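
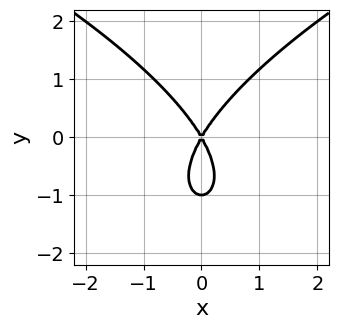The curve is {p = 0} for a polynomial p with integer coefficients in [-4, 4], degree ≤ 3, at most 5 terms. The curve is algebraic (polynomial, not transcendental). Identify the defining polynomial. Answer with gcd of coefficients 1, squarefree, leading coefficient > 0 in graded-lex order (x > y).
The degree is 3 — the shape is more complex than any degree-2 curve.
Symmetries: it's symmetric under x → −x, forcing even powers of x.
From the visible intercepts: one x-axis crossing is at x = 0; the y-axis gridline crossings are at y ∈ {-1, 0}.
Together with the visible shape, these determine p as stated.

y^3 - 3*x^2 + y^2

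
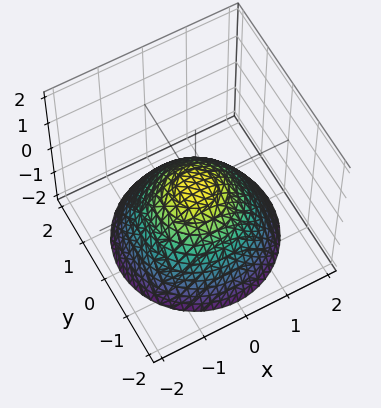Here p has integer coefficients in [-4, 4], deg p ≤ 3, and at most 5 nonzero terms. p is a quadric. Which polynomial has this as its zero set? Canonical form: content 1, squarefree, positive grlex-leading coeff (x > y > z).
First, degree: a paraboloid; a quadric, so deg p = 2.
Then, symmetries: every cross-section ⟂ z is a circle, so x, y appear only via x² + y².
Next, checking where it meets the axes: it meets the x-axis at x = 0 (among the integer gridlines); one z-axis crossing is at z = 0; a circular section at z = -1 has radius between 1 and 2; one y-axis crossing is at y = 0.
Finally, together with the visible shape, these determine p as stated.

2*x^2 + 2*y^2 + 3*z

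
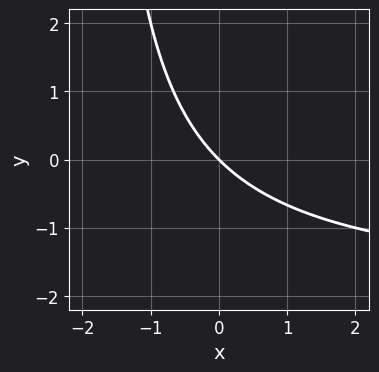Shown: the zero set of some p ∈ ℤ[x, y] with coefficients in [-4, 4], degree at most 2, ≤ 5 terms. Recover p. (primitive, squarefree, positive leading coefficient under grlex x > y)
x*y + 2*x + 2*y

1. The degree is 2 — a generic line meets the curve in up to 2 points.
2. From the axis intercepts and sections: it crosses the y-axis at the gridline y = 0; one x-axis crossing is at x = 0.
3. The integer polynomial consistent with all of this is the stated p.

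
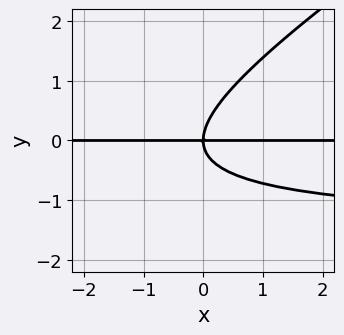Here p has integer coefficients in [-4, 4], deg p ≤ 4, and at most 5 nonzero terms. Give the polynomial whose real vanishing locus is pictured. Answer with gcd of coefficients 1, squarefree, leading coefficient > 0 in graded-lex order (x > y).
First, the degree is 3 — a generic line meets the curve in up to 3 points.
Next, against the integer gridlines: it meets the y-axis at y = 0 (among the integer gridlines); every point of the x-axis in the box is on the curve.
Finally, together with the visible shape, these determine p as stated.

2*x*y^2 - 3*y^3 + 3*x*y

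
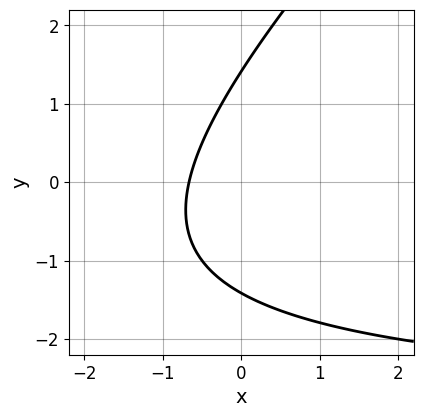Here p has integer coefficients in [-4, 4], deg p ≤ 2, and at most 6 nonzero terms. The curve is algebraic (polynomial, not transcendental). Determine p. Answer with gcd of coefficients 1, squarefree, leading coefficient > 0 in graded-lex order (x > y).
(a) deg p = 2.
(b) Putting this together gives p.

x*y - y^2 + 3*x + 2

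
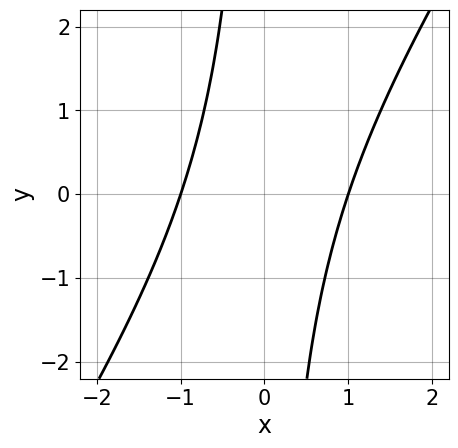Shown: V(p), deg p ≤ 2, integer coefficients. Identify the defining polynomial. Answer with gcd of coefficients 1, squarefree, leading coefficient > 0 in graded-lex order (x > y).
3*x^2 - 2*x*y - 3

The degree is 2 — a generic line meets the curve in up to 2 points.
From the visible intercepts: no y-intercept at any integer in the box; among the integer gridlines, it crosses the x-axis at x ∈ {-1, 1}.
Assembling these constraints gives the stated polynomial.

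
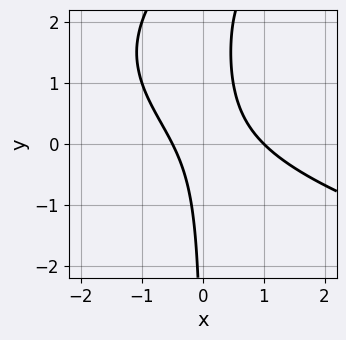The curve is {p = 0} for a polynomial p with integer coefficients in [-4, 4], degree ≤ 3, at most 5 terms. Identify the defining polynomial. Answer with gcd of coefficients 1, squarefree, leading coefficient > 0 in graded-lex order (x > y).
First, deg p = 3. A generic line meets the curve in up to 3 points.
Then, from the axis intercepts and sections: no y-intercept at any integer in the box; it crosses the x-axis at the gridline x = 1.
Finally, assembling these constraints gives the stated polynomial.

x*y^2 - 2*x^2 - 3*x*y + x + 1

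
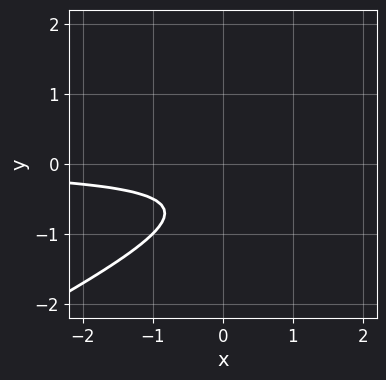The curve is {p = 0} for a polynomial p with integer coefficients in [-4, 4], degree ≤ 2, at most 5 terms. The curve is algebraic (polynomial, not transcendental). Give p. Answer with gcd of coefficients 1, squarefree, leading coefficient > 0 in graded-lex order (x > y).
x*y - 2*y^2 - 2*y - 1

deg p = 2.
Against the integer gridlines: it misses every integer gridline on the x-axis; it misses every integer gridline on the y-axis.
Putting this together gives p.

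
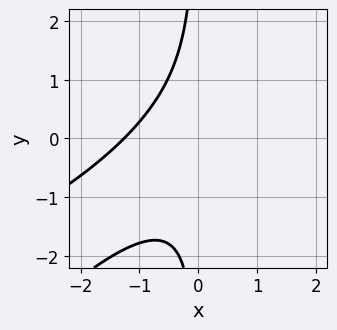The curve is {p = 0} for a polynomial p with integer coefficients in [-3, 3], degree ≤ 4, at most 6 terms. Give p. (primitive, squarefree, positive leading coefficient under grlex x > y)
x^3 - 3*x^2*y + 2*x*y^2 + 2

First, degree: a generic line meets the curve in up to 3 points, so deg p = 3.
Next, checking where it meets the axes: no y-intercept at any integer in the box.
Finally, solving for integer coefficients yields p as stated.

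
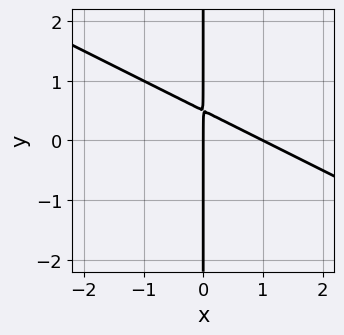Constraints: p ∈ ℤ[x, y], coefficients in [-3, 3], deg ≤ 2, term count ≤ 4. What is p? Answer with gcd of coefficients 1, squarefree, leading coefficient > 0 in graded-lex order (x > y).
(a) The degree is 2 — the shape is more complex than any degree-1 curve.
(b) Observable constraints: the x-axis gridline crossings are at x ∈ {0, 1}; every point of the y-axis in the box is on the curve.
(c) Fitting integer coefficients to these (and the overall shape) gives p.

x^2 + 2*x*y - x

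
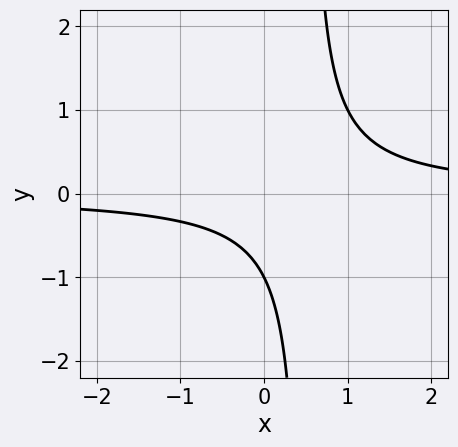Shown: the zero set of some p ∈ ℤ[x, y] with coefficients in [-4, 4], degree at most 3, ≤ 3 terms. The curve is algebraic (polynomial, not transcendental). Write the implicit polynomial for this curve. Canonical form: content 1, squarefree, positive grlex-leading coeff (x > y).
2*x*y - y - 1

1. deg p = 2. A generic line meets the curve in up to 2 points.
2. Against the integer gridlines: it misses every integer gridline on the x-axis; one y-axis crossing is at y = -1.
3. Assembling these constraints gives the stated polynomial.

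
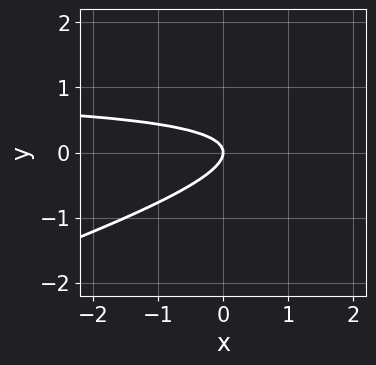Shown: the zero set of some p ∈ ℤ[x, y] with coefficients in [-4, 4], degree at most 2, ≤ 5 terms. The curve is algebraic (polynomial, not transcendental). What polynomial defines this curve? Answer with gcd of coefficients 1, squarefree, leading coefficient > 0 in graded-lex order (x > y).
1. deg p = 2.
2. Against the integer gridlines: one x-axis crossing is at x = 0; one y-axis crossing is at y = 0.
3. Assembling these constraints gives the stated polynomial.

x*y - 3*y^2 - x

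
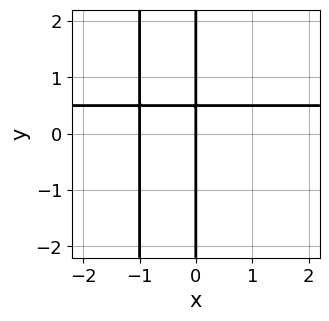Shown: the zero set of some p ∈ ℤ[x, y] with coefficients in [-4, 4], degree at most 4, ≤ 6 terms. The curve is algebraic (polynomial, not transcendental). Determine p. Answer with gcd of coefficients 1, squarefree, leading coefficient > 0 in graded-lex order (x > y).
The degree is 3 — no degree-2 curve has this shape.
Against the integer gridlines: among the integer gridlines, it crosses the x-axis at x ∈ {-1, 0}; the visible y-axis segment lies entirely on the curve.
Assembling these constraints gives the stated polynomial.

2*x^2*y - x^2 + 2*x*y - x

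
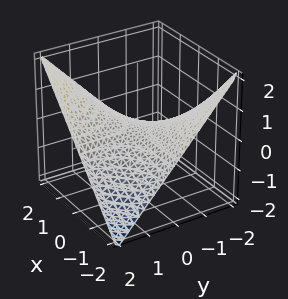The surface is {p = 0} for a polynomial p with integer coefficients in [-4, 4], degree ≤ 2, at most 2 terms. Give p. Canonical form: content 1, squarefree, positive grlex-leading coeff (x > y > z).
x*y - 2*z

First, the degree is 2 — a hyperbolic paraboloid; a quadric.
Next, observable constraints: the visible y-axis segment lies entirely on the surface; one z-axis crossing is at z = 0; the visible x-axis segment lies entirely on the surface.
Finally, solving for integer coefficients yields p as stated.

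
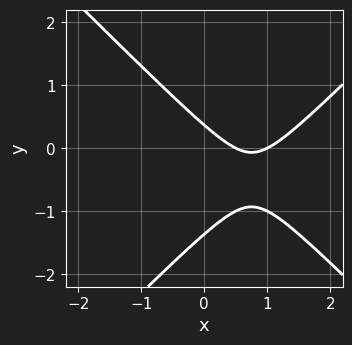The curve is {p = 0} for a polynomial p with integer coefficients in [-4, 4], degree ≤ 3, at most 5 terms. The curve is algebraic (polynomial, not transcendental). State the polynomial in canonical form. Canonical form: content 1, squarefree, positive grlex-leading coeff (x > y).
1. Degree: a generic line meets the curve in up to 2 points, so deg p = 2.
2. From the axis intercepts and sections: it meets the x-axis at x = 1 (among the integer gridlines).
3. Putting this together gives p.

2*x^2 - 2*y^2 - 3*x - 2*y + 1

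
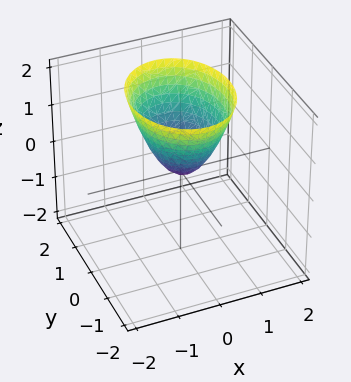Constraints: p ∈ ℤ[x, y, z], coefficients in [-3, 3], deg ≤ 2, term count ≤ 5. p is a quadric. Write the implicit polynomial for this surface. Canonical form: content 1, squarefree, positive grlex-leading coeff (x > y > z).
3*x^2 + 2*y^2 - 2*z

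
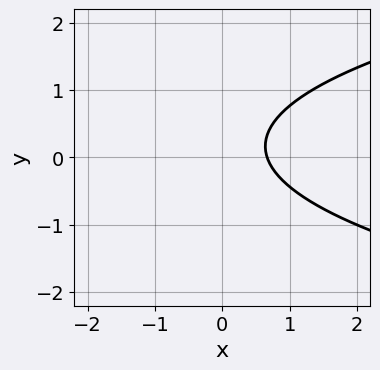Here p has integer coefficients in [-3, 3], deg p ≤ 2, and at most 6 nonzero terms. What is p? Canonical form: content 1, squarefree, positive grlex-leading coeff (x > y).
(a) Degree: the shape is more complex than any degree-1 curve, so deg p = 2.
(b) Checking where it meets the axes: it misses every integer gridline on the y-axis.
(c) These observations pin down the coefficients.

3*y^2 - 3*x - y + 2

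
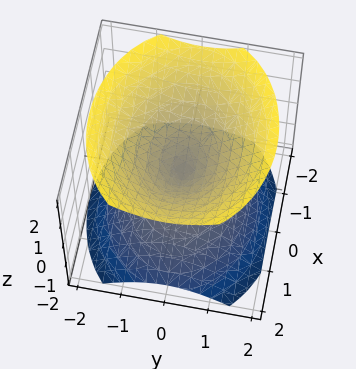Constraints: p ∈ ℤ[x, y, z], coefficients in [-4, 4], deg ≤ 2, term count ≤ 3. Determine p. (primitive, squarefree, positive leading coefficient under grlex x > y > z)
2*x^2 + 3*y^2 - 3*z^2

There are 2 components. Treating them together as one polynomial.
The degree is 2 — two nappes meeting at a single point; a quadric.
Symmetries: the y ↦ −y reflection is a symmetry, so y appears only in even powers; it's symmetric under z → −z, forcing even powers of z; mirror symmetry x ↦ −x ⇒ only even powers of x.
Observable constraints: it crosses the z-axis at the gridline z = 0; one x-axis crossing is at x = 0; one y-axis crossing is at y = 0.
These observations pin down the coefficients.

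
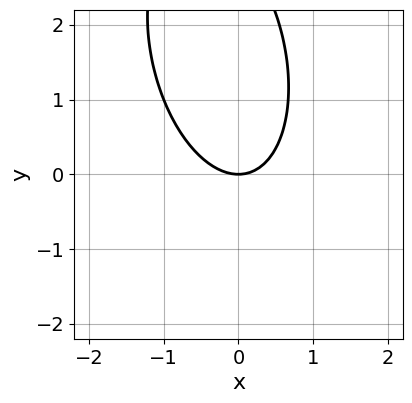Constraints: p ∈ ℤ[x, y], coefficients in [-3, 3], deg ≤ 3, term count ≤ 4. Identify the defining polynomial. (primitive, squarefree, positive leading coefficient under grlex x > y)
(a) Degree: the shape is more complex than any degree-1 curve, so deg p = 2.
(b) From the visible intercepts: it meets the x-axis at x = 0 (among the integer gridlines); one y-axis crossing is at y = 0.
(c) Fitting integer coefficients to these (and the overall shape) gives p.

3*x^2 + x*y + y^2 - 3*y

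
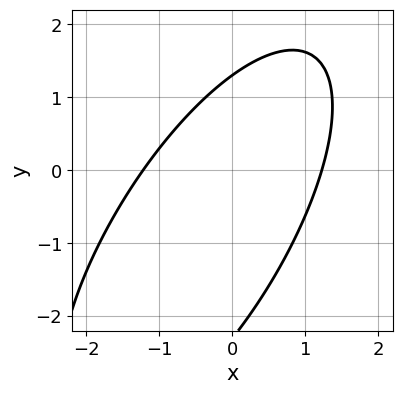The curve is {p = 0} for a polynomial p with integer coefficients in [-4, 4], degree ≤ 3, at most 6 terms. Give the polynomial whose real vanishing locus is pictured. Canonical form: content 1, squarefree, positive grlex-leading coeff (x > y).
2*x^2 - 2*x*y + y^2 + y - 3

The degree is 2 — the shape is more complex than any degree-1 curve.
The integer polynomial consistent with all of this is the stated p.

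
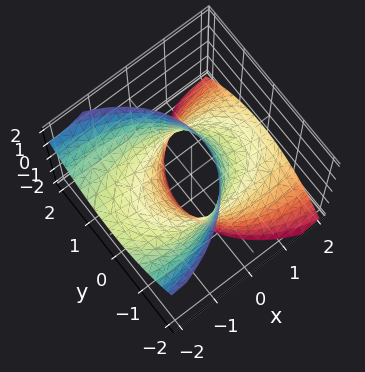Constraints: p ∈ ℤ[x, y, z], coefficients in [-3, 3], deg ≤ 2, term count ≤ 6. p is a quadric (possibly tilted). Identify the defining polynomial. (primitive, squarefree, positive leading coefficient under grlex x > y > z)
1. The degree is 2 — no degree-1 surface has this shape.
2. From the visible intercepts: no z-intercept at any integer in the box; the y-axis gridline crossings are at y ∈ {-1, 1}.
3. These observations pin down the coefficients.

x^2 + 3*x*z + 2*y^2 - 2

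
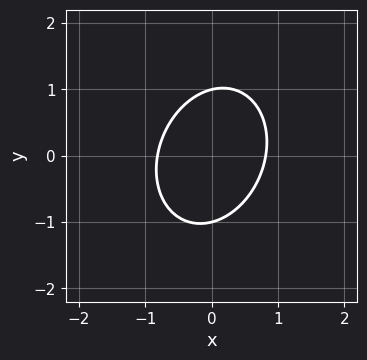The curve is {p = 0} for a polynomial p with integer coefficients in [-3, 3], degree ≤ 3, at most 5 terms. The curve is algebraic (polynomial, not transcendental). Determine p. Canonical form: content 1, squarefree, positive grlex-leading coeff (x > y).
3*x^2 - x*y + 2*y^2 - 2

Degree: the shape is more complex than any degree-1 curve, so deg p = 2.
Against the integer gridlines: among the integer gridlines, it crosses the y-axis at y ∈ {-1, 1}.
The integer polynomial consistent with all of this is the stated p.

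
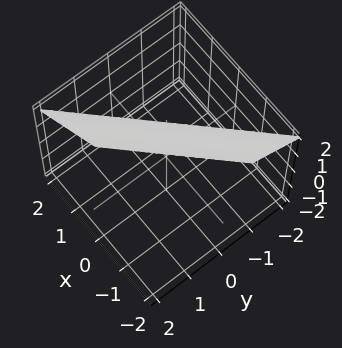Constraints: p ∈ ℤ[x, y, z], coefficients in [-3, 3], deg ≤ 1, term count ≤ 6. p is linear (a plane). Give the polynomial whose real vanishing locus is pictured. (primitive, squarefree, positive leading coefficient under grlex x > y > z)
First, degree: every cross-section is a straight line — this is a plane, so deg p = 1.
Then, reading off the gridlines: it crosses the z-axis at the gridline z = 2.
Finally, together with the visible shape, these determine p as stated.

3*x - 3*y + z - 2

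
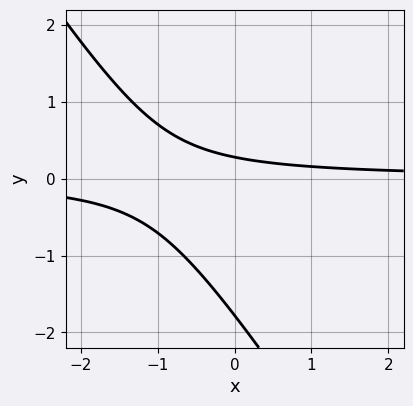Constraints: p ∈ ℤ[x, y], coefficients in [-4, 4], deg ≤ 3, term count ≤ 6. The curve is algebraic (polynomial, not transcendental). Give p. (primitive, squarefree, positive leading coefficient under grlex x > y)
3*x*y + 2*y^2 + 3*y - 1

1. The degree is 2 — no degree-1 curve has this shape.
2. From the axis intercepts and sections: no x-intercept at any integer in the box.
3. Together with the visible shape, these determine p as stated.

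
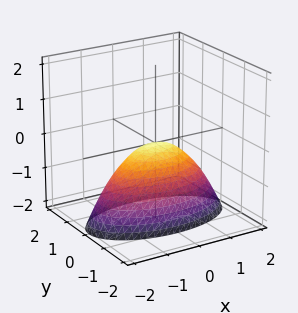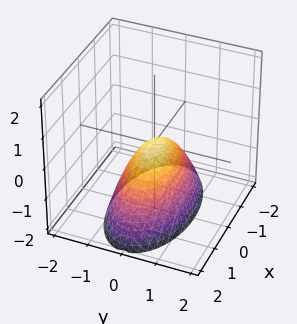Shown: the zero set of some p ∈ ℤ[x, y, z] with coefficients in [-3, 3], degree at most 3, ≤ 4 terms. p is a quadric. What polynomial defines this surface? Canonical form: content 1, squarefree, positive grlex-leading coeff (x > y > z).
x^2 + 3*y^2 + 2*z

Degree: a single bowl opening along one axis; a quadric, so deg p = 2.
Symmetries: the y ↦ −y reflection is a symmetry, so y appears only in even powers; it's symmetric under x → −x, forcing even powers of x.
Reading off the gridlines: it crosses the y-axis at the gridline y = 0; one z-axis crossing is at z = 0; it meets the x-axis at x = 0 (among the integer gridlines).
Together with the visible shape, these determine p as stated.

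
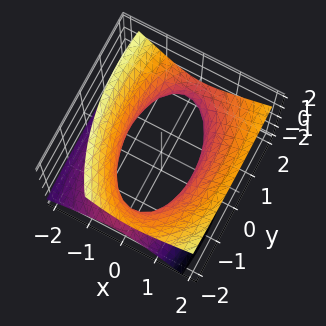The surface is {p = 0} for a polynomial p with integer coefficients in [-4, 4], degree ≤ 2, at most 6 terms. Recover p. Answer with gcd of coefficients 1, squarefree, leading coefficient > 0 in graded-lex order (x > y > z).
1. deg p = 2. No degree-1 surface has this shape.
2. Observable constraints: no z-intercept at any integer in the box; the x-axis gridline crossings are at x ∈ {-1, 1}.
3. Assembling these constraints gives the stated polynomial.

3*x^2 - 2*x*z + y^2 - y*z - 3*z^2 - 3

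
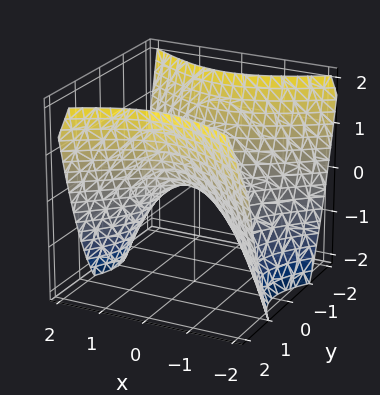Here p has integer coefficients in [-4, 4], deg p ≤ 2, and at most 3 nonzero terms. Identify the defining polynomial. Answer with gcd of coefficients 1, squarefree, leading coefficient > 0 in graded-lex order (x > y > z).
2*x^2 - 3*y^2 + 3*z

Degree: a hyperbolic paraboloid; a quadric, so deg p = 2.
Symmetries: mirror symmetry y ↦ −y ⇒ only even powers of y; mirror symmetry x ↦ −x ⇒ only even powers of x.
Against the integer gridlines: it crosses the z-axis at the gridline z = 0; it crosses the y-axis at the gridline y = 0; it crosses the x-axis at the gridline x = 0.
Together with the visible shape, these determine p as stated.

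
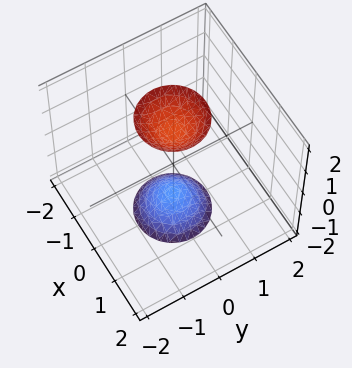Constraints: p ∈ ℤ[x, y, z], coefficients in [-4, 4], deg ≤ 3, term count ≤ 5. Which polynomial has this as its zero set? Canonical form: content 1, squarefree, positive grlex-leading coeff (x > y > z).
1. The picture has 2 separate pieces. Treating them together as one polynomial.
2. The degree is 2 — two sheets facing apart; a quadric.
3. Symmetries: rotational symmetry about the z-axis ⇒ p depends on x, y only through x² + y²; it's symmetric under z → −z, forcing even powers of z.
4. Reading off the gridlines: it misses every integer gridline on the x-axis; a circular section at z = -2 has radius between 0 and 1; the surface avoids every integer y-axis point in the box.
5. Assembling these constraints gives the stated polynomial.

3*x^2 + 3*y^2 - z^2 + 2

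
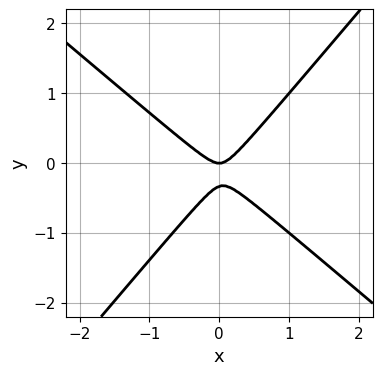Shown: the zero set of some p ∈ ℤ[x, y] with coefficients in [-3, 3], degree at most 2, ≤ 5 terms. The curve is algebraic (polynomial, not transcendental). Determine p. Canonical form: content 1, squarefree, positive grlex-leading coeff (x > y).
(a) The degree is 2 — no degree-1 curve has this shape.
(b) Observable constraints: it meets the y-axis at y = 0 (among the integer gridlines); it meets the x-axis at x = 0 (among the integer gridlines).
(c) Fitting integer coefficients to these (and the overall shape) gives p.

3*x^2 + x*y - 3*y^2 - y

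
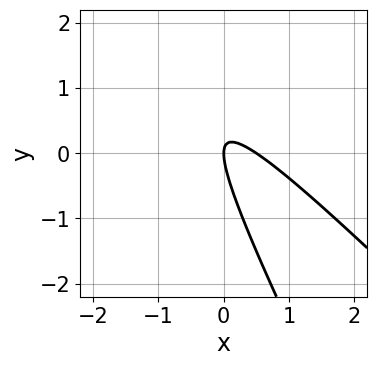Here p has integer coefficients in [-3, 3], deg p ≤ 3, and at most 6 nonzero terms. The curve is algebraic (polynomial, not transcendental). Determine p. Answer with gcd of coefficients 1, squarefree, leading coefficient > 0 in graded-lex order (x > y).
2*x^2 + 3*x*y + y^2 - x

Degree: a generic line meets the curve in up to 2 points, so deg p = 2.
Against the integer gridlines: one x-axis crossing is at x = 0; it crosses the y-axis at the gridline y = 0.
The integer polynomial consistent with all of this is the stated p.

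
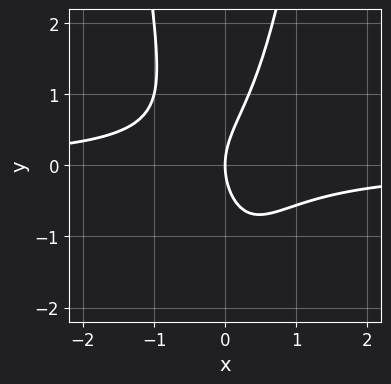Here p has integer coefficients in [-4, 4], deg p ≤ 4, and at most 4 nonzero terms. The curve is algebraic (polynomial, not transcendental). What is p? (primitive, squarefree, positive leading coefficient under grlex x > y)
deg p = 3. No degree-2 curve has this shape.
Observable constraints: one x-axis crossing is at x = 0; it crosses the y-axis at the gridline y = 0.
Matching integer coefficients to the picture gives p.

3*x^2*y - y^2 + 2*x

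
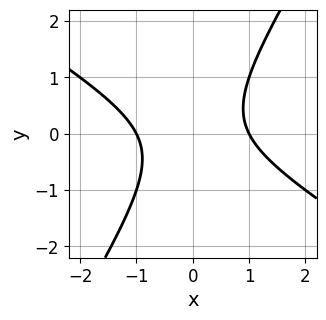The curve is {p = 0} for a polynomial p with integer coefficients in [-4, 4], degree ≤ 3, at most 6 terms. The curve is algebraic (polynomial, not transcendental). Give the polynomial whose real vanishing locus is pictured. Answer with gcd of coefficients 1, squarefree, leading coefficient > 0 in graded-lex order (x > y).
(a) Degree: a generic line meets the curve in up to 2 points, so deg p = 2.
(b) From the visible intercepts: the x-axis gridline crossings are at x ∈ {-1, 1}; the curve avoids every integer y-axis point in the box.
(c) The integer polynomial consistent with all of this is the stated p.

x^2 + x*y - y^2 - 1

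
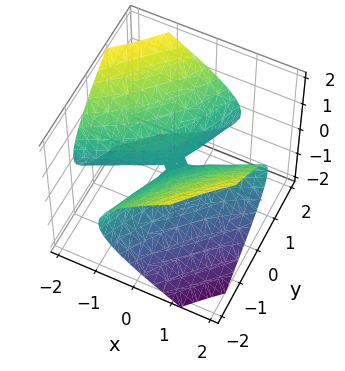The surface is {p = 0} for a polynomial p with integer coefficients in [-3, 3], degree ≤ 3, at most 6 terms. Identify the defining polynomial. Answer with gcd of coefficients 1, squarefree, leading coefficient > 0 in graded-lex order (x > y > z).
x^2 - 3*x*y + y^2 - 3*z^2

(a) Degree: no degree-1 surface has this shape, so deg p = 2.
(b) From the axis intercepts and sections: one x-axis crossing is at x = 0; it meets the z-axis at z = 0 (among the integer gridlines); it meets the y-axis at y = 0 (among the integer gridlines).
(c) These observations pin down the coefficients.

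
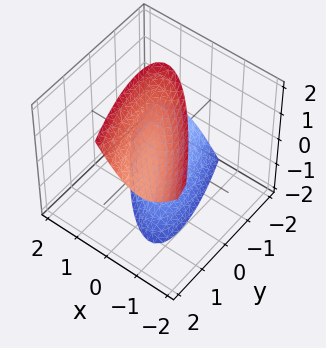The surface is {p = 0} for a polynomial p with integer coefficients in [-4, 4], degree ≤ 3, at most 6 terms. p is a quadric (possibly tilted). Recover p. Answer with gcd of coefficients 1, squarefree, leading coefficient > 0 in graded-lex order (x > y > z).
3*x^2 + 3*x*y + y^2 - y*z - z^2 + 2

First, there are 2 components. They look like related sheets of one shape, so recover p as a whole.
Next, degree: a generic line meets the surface in up to 2 points, so deg p = 2.
Then, observable constraints: no y-intercept at any integer in the box; no x-intercept at any integer in the box.
Finally, solving for integer coefficients yields p as stated.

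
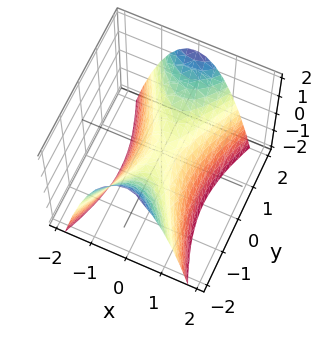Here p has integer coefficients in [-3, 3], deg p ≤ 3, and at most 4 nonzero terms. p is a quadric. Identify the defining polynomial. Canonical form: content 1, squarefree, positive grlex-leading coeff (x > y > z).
(a) The degree is 2 — a saddle surface; a quadric.
(b) Symmetries: it's symmetric under x → −x, forcing even powers of x; the y ↦ −y reflection is a symmetry, so y appears only in even powers.
(c) Reading off the gridlines: one y-axis crossing is at y = 0; it meets the z-axis at z = 0 (among the integer gridlines); it crosses the x-axis at the gridline x = 0.
(d) These observations pin down the coefficients.

3*x^2 - y^2 + 2*z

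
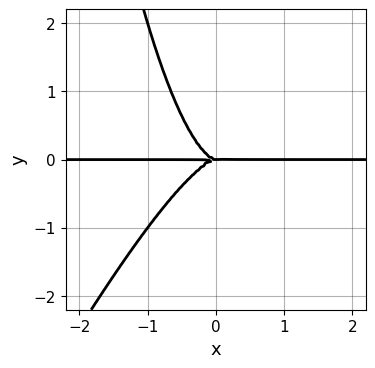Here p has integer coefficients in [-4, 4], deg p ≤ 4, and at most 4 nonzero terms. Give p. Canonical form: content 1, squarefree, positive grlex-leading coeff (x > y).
First, deg p = 4. The shape is more complex than any degree-3 curve.
Next, checking where it meets the axes: it meets the y-axis at y = 0 (among the integer gridlines); the visible x-axis segment lies entirely on the curve.
Finally, putting this together gives p.

2*x^3*y - x^2*y^2 + y^3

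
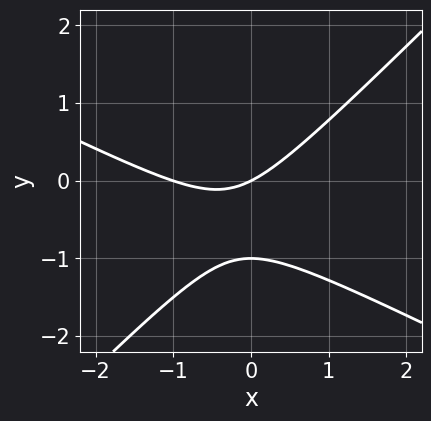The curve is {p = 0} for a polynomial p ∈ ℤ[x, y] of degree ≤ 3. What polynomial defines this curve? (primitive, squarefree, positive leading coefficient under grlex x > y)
x^2 + x*y - 2*y^2 + x - 2*y

The degree is 2 — the shape is more complex than any degree-1 curve.
Reading off the gridlines: the y-axis gridline crossings are at y ∈ {-1, 0}; among the integer gridlines, it crosses the x-axis at x ∈ {-1, 0}.
Together with the visible shape, these determine p as stated.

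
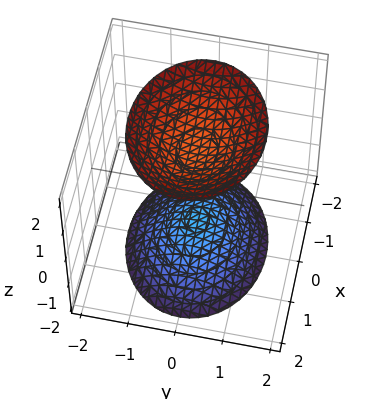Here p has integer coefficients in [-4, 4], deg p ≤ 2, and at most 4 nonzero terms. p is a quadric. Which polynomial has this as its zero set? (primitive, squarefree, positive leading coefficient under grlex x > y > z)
1. There are 2 components. They look like related sheets of one shape, so recover p as a whole.
2. deg p = 2. Two separate bowl-shaped sheets opening away from each other; a quadric.
3. Symmetries: the y ↦ −y reflection is a symmetry, so y appears only in even powers; mirror symmetry z ↦ −z ⇒ only even powers of z; mirror symmetry x ↦ −x ⇒ only even powers of x.
4. From the axis intercepts and sections: it misses every integer gridline on the x-axis; it misses every integer gridline on the y-axis.
5. Fitting integer coefficients to these (and the overall shape) gives p.

2*x^2 + 3*y^2 - 2*z^2 + 3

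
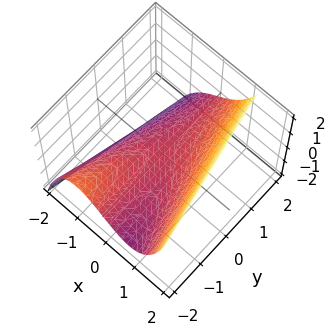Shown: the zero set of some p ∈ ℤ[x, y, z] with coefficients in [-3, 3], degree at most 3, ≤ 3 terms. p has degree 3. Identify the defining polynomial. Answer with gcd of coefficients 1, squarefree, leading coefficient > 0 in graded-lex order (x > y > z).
x^3 + x*y - 2*z

First, the degree is 3 — the shape is more complex than any degree-2 surface.
Next, from the axis intercepts and sections: one z-axis crossing is at z = 0; every point of the y-axis in the box is on the surface; it crosses the x-axis at the gridline x = 0.
Finally, matching integer coefficients to the picture gives p.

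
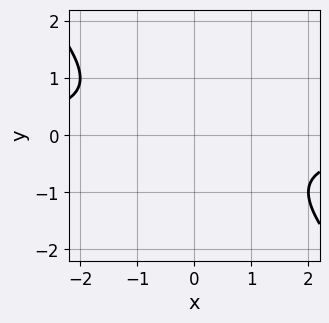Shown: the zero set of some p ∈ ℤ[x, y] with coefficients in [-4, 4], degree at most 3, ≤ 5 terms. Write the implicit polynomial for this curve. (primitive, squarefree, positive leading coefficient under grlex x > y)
x*y + y^2 + 1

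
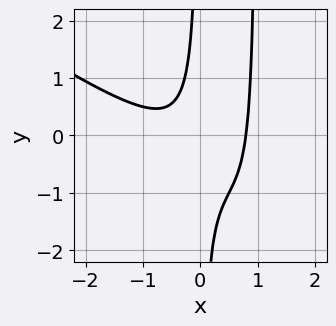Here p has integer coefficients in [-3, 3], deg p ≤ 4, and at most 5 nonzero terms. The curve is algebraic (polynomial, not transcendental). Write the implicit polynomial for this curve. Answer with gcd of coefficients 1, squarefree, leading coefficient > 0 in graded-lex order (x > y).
Degree: the shape is more complex than any degree-2 curve, so deg p = 3.
Reading off the gridlines: the curve avoids every integer y-axis point in the box.
Matching integer coefficients to the picture gives p.

2*x^3 + 3*x^2*y - 3*x*y - 1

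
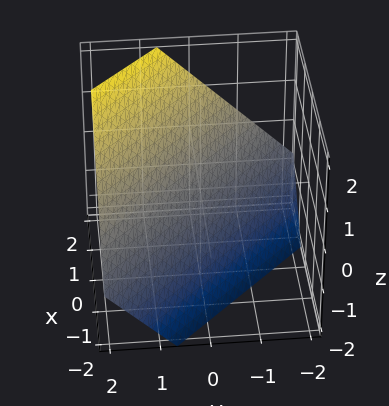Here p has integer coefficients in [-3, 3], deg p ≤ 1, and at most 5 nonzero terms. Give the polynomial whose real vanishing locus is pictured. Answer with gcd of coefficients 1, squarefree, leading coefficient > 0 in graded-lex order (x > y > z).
First, degree: the surface is flat (a plane), so deg p = 1.
Finally, matching integer coefficients to the picture gives p.

3*x + 3*y - 3*z - 2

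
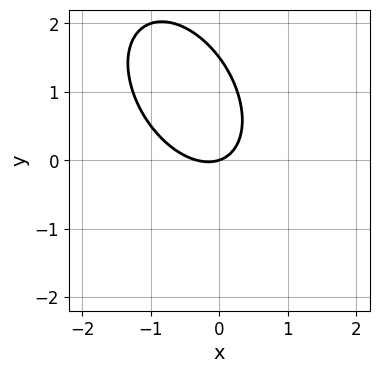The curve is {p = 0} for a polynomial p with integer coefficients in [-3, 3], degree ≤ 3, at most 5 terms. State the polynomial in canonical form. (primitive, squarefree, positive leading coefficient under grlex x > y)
3*x^2 + 2*x*y + 2*y^2 + x - 3*y

1. The degree is 2 — no degree-1 curve has this shape.
2. Observable constraints: one y-axis crossing is at y = 0; one x-axis crossing is at x = 0.
3. Assembling these constraints gives the stated polynomial.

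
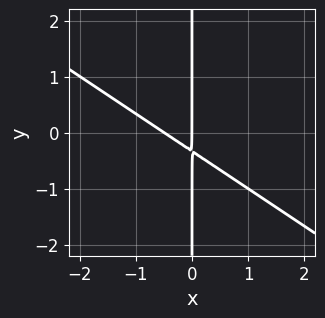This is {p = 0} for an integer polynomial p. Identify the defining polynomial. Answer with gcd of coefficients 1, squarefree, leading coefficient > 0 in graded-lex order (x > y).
2*x^2 + 3*x*y + x

(a) Degree: a generic line meets the curve in up to 2 points, so deg p = 2.
(b) From the axis intercepts and sections: every point of the y-axis in the box is on the curve; it crosses the x-axis at the gridline x = 0.
(c) Solving for integer coefficients yields p as stated.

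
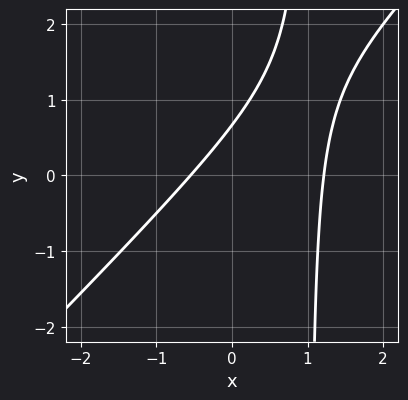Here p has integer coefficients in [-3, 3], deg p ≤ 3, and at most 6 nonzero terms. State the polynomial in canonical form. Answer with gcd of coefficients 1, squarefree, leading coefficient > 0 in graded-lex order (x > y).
3*x^2 - 3*x*y - 2*x + 3*y - 2

First, the degree is 2 — the shape is more complex than any degree-1 curve.
Finally, solving for integer coefficients yields p as stated.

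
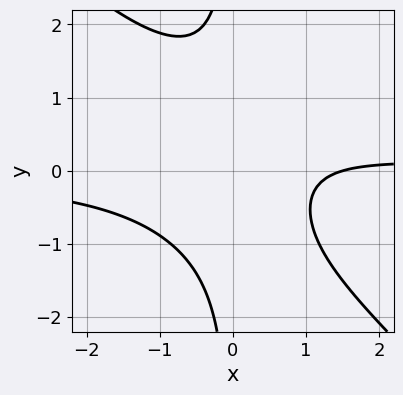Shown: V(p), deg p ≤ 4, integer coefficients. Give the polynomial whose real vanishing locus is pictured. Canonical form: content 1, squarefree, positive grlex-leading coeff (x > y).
3*x^2*y + 3*x*y^2 - 2*x + 3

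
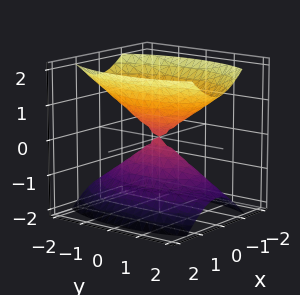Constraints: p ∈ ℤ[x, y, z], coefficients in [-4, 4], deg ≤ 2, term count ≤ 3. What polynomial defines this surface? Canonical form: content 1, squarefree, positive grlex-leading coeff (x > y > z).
3*x^2 + y^2 - 2*z^2

1. I count 2 distinct pieces.
2. deg p = 2.
3. Symmetries: it's symmetric under x → −x, forcing even powers of x; mirror symmetry y ↦ −y ⇒ only even powers of y; the z ↦ −z reflection is a symmetry, so z appears only in even powers.
4. From the visible intercepts: one y-axis crossing is at y = 0; it meets the x-axis at x = 0 (among the integer gridlines); it crosses the z-axis at the gridline z = 0.
5. Matching integer coefficients to the picture gives p.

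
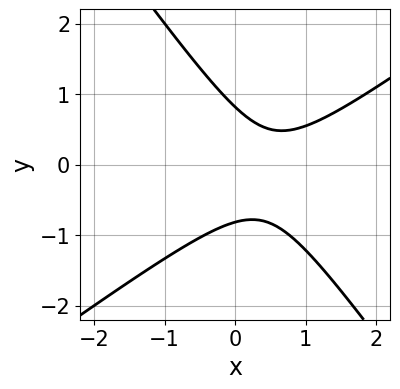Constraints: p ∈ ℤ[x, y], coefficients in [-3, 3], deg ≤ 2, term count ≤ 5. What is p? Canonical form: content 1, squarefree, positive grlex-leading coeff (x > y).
3*x^2 - 2*x*y - 3*y^2 - 3*x + 2

First, deg p = 2.
Then, against the integer gridlines: no x-intercept at any integer in the box.
Finally, fitting integer coefficients to these (and the overall shape) gives p.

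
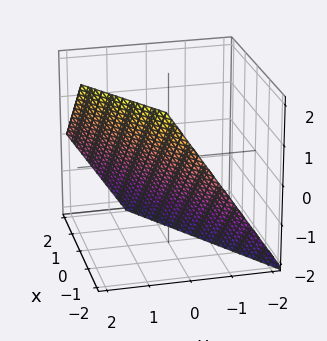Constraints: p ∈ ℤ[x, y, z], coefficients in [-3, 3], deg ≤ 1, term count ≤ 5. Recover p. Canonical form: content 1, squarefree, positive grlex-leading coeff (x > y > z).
2*x - 3*y + 2*z + 2

First, deg p = 1.
Next, against the integer gridlines: one x-axis crossing is at x = -1; it meets the z-axis at z = -1 (among the integer gridlines).
Finally, fitting integer coefficients to these (and the overall shape) gives p.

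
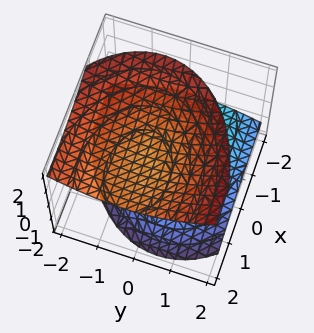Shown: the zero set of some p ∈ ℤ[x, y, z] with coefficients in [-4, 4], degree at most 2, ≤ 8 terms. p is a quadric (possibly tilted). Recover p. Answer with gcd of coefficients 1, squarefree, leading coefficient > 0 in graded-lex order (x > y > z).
x^2 - 2*x*z + 2*y^2 + y*z - 3*z^2 + 3

There are 2 components. They look like related sheets of one shape, so recover p as a whole.
deg p = 2. No degree-1 surface has this shape.
From the axis intercepts and sections: among the integer gridlines, it crosses the z-axis at z ∈ {-1, 1}; it misses every integer gridline on the x-axis; no y-intercept at any integer in the box.
Together with the visible shape, these determine p as stated.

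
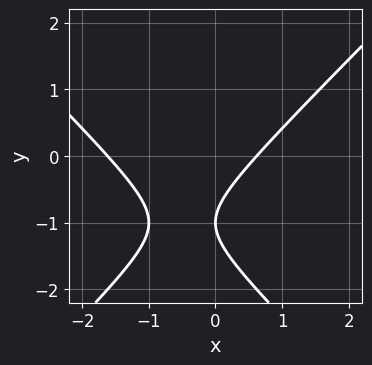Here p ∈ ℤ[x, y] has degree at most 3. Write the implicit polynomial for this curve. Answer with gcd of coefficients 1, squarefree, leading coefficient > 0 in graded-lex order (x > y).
The degree is 2 — the shape is more complex than any degree-1 curve.
Reading off the gridlines: it meets the y-axis at y = -1 (among the integer gridlines).
Assembling these constraints gives the stated polynomial.

x^2 - y^2 + x - 2*y - 1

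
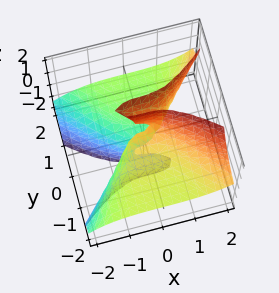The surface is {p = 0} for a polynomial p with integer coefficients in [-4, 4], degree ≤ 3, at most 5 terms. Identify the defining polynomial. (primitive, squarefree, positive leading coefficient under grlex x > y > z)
x^3 - 3*y^2*z + y*z^2 - y

First, degree: no degree-2 surface has this shape, so deg p = 3.
Next, reading off the gridlines: it crosses the x-axis at the gridline x = 0; the visible z-axis segment lies entirely on the surface; it meets the y-axis at y = 0 (among the integer gridlines).
Finally, these observations pin down the coefficients.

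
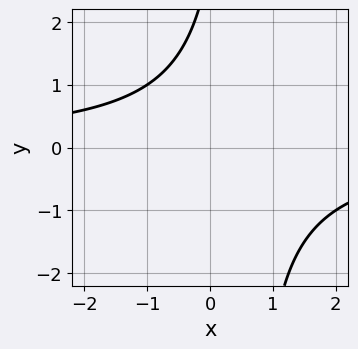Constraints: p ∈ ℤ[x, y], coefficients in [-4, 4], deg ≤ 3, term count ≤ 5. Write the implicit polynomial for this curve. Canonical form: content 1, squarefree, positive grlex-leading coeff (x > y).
2*x*y - y + 3

deg p = 2.
Checking where it meets the axes: it misses every integer gridline on the x-axis; the curve avoids every integer y-axis point in the box.
Solving for integer coefficients yields p as stated.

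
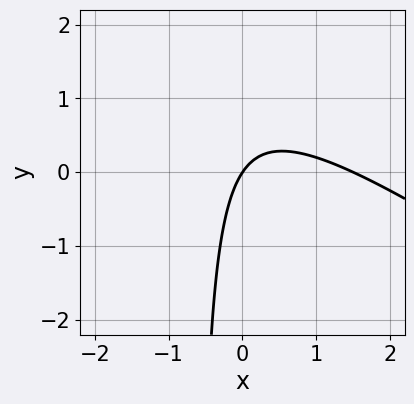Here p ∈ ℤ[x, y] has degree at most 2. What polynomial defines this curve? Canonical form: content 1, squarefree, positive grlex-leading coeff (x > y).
(a) The degree is 2 — no degree-1 curve has this shape.
(b) Against the integer gridlines: it meets the x-axis at x = 0 (among the integer gridlines); it meets the y-axis at y = 0 (among the integer gridlines).
(c) Assembling these constraints gives the stated polynomial.

2*x^2 + 3*x*y - 3*x + 2*y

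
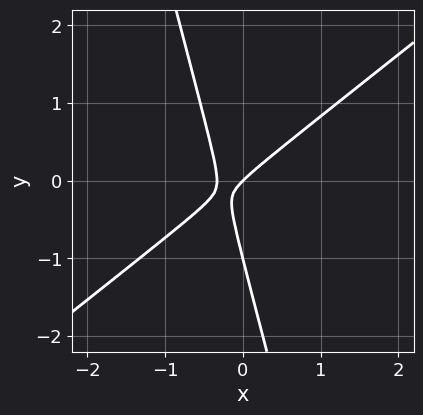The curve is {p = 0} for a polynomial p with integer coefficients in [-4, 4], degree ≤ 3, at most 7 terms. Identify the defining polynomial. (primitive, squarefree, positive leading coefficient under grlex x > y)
3*x^2 - 3*x*y - y^2 + x - y

The degree is 2 — the shape is more complex than any degree-1 curve.
Reading off the gridlines: it crosses the x-axis at the gridline x = 0; among the integer gridlines, it crosses the y-axis at y ∈ {-1, 0}.
Putting this together gives p.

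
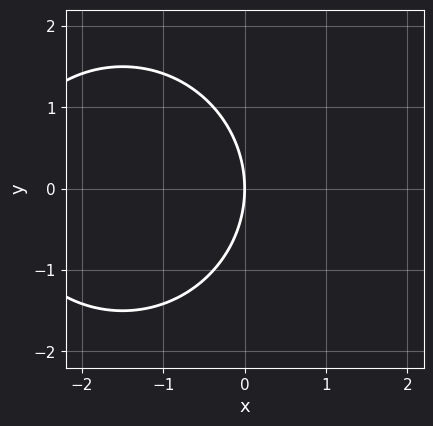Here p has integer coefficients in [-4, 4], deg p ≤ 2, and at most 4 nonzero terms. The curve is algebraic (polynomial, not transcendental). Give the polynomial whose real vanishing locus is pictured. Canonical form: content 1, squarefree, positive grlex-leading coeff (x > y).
x^2 + y^2 + 3*x

First, the degree is 2 — no degree-1 curve has this shape.
Then, symmetries: mirror symmetry y ↦ −y ⇒ only even powers of y.
Then, reading off the gridlines: one y-axis crossing is at y = 0; it crosses the x-axis at the gridline x = 0.
Finally, these observations pin down the coefficients.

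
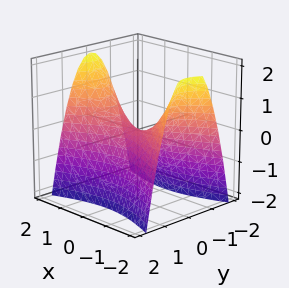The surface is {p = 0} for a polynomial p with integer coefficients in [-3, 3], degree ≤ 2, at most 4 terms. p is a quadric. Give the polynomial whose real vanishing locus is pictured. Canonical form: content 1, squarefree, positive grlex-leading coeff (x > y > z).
The degree is 2 — a hyperbolic paraboloid; a quadric.
Symmetries: the y ↦ −y reflection is a symmetry, so y appears only in even powers; it's symmetric under x → −x, forcing even powers of x.
Observable constraints: it crosses the z-axis at the gridline z = 0; it crosses the y-axis at the gridline y = 0.
Matching integer coefficients to the picture gives p.

x^2 - 3*y^2 - 2*z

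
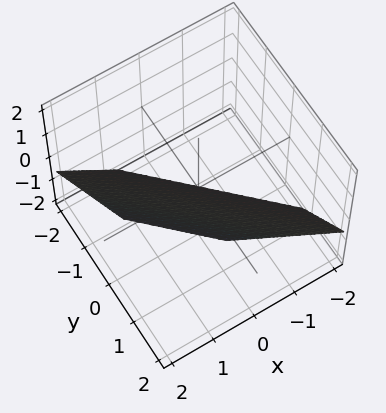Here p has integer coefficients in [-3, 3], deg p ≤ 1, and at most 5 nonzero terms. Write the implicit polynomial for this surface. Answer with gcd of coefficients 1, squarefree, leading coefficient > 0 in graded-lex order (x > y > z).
3*x + 3*y - 3*z - 2

First, the degree is 1 — the surface is flat (a plane).
Finally, the integer polynomial consistent with all of this is the stated p.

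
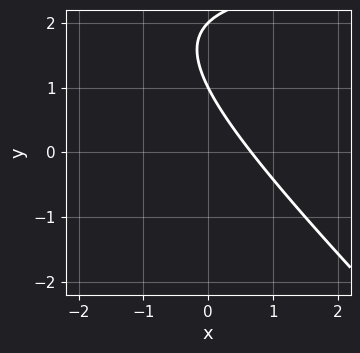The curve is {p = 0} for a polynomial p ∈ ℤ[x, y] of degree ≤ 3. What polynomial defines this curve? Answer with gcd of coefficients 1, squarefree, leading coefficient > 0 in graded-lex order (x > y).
x*y + y^2 - 3*x - 3*y + 2

1. deg p = 2. A generic line meets the curve in up to 2 points.
2. Checking where it meets the axes: the y-axis gridline crossings are at y ∈ {1, 2}.
3. Solving for integer coefficients yields p as stated.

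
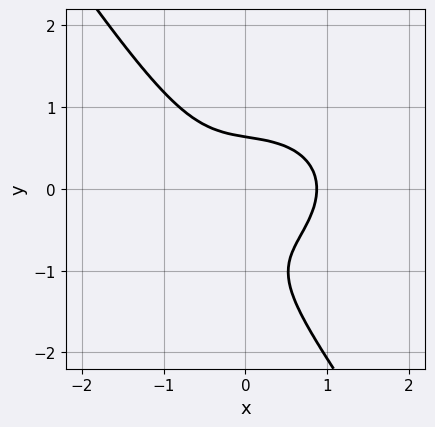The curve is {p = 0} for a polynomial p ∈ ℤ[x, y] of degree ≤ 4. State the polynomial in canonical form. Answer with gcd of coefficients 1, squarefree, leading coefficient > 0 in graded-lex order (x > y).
3*x^3 + 3*x*y^2 + 3*y^3 + 3*y^2 - 2

1. The degree is 3 — a generic line meets the curve in up to 3 points.
2. Putting this together gives p.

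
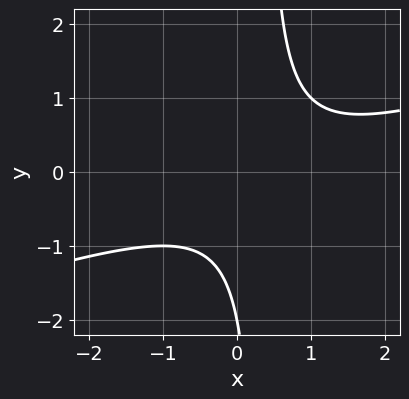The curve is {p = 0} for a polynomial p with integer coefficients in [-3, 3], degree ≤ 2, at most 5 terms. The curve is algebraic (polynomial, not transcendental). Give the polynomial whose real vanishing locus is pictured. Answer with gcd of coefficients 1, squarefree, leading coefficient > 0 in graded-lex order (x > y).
x^2 - 3*x*y - x + y + 2

(a) Degree: a generic line meets the curve in up to 2 points, so deg p = 2.
(b) From the visible intercepts: one y-axis crossing is at y = -2; no x-intercept at any integer in the box.
(c) These observations pin down the coefficients.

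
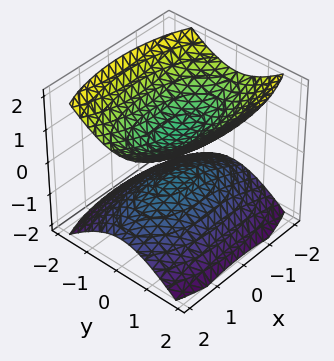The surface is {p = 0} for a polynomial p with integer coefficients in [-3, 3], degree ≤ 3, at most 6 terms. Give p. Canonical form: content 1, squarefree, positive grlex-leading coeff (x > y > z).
1. I count 2 distinct pieces. Treating them together as one polynomial.
2. Degree: two sheets facing apart; a quadric, so deg p = 2.
3. Symmetries: the y ↦ −y reflection is a symmetry, so y appears only in even powers; it's symmetric under z → −z, forcing even powers of z; mirror symmetry x ↦ −x ⇒ only even powers of x.
4. Reading off the gridlines: the surface avoids every integer y-axis point in the box; it misses every integer gridline on the x-axis.
5. The integer polynomial consistent with all of this is the stated p.

x^2 + 3*y^2 - 3*z^2 + 1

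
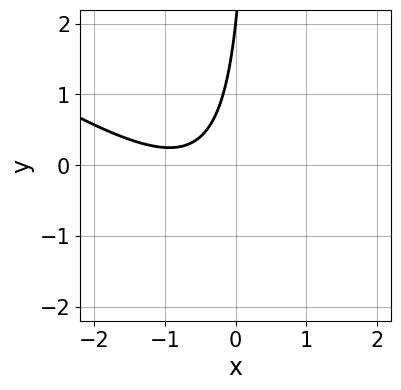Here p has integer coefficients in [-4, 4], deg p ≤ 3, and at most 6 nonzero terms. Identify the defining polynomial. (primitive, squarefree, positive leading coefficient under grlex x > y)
2*x^2 + 3*x*y + 3*x - y + 2

The degree is 2 — no degree-1 curve has this shape.
Reading off the gridlines: the curve avoids every integer x-axis point in the box; one y-axis crossing is at y = 2.
Assembling these constraints gives the stated polynomial.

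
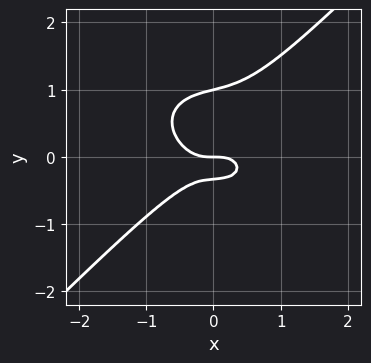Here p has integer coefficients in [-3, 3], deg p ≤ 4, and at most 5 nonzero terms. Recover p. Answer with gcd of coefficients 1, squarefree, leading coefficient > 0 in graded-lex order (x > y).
1. The degree is 3 — a generic line meets the curve in up to 3 points.
2. Against the integer gridlines: one x-axis crossing is at x = 0; the y-axis gridline crossings are at y ∈ {0, 1}.
3. Assembling these constraints gives the stated polynomial.

2*x^3 + x*y^2 - 3*y^3 + 2*y^2 + y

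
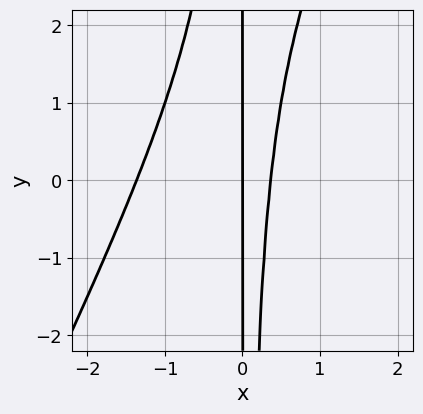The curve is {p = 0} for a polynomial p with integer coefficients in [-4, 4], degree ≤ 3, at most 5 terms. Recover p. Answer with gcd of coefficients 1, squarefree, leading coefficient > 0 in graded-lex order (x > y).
2*x^3 - x^2*y + 2*x^2 - x

(a) Degree: a generic line meets the curve in up to 3 points, so deg p = 3.
(b) From the axis intercepts and sections: one x-axis crossing is at x = 0; every point of the y-axis in the box is on the curve.
(c) Solving for integer coefficients yields p as stated.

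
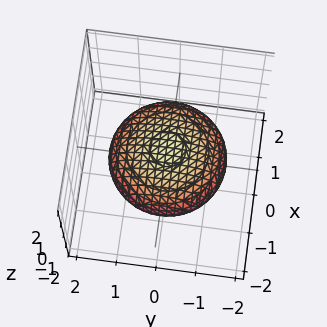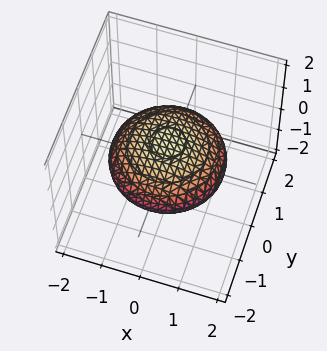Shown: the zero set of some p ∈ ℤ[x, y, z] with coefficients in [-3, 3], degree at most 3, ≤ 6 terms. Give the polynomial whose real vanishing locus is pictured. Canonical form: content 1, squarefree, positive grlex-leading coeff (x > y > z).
x^2 + y^2 + 3*z^2 - 2

1. Degree: a closed, bounded, convex surface; a quadric, so deg p = 2.
2. Symmetries: it's symmetric under z → −z, forcing even powers of z; the z-axis is an axis of rotation, so x and y enter only as x² + y².
3. Reading off the gridlines: a circular section at z = 0 has radius between 1 and 2.
4. The integer polynomial consistent with all of this is the stated p.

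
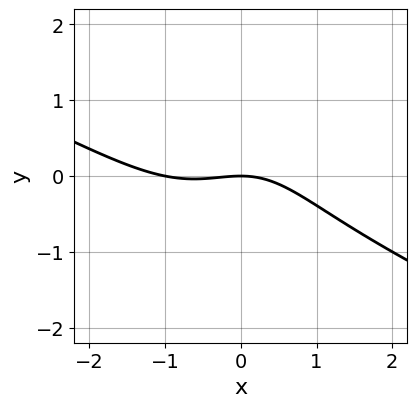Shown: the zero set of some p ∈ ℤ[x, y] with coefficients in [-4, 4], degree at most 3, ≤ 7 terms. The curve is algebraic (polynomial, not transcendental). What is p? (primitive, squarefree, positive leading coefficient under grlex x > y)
(a) deg p = 3.
(b) From the visible intercepts: it meets the y-axis at y = 0 (among the integer gridlines); among the integer gridlines, it crosses the x-axis at x ∈ {-1, 0}.
(c) Assembling these constraints gives the stated polynomial.

x^3 + 2*x^2*y + y^3 + x^2 + 3*y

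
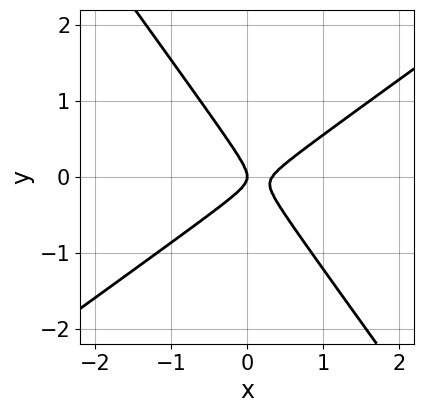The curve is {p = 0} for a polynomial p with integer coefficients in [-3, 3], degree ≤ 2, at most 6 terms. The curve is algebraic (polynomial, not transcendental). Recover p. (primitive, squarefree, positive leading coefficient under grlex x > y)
3*x^2 - 2*x*y - 3*y^2 - x

1. Degree: a generic line meets the curve in up to 2 points, so deg p = 2.
2. From the axis intercepts and sections: it crosses the y-axis at the gridline y = 0; one x-axis crossing is at x = 0.
3. Matching integer coefficients to the picture gives p.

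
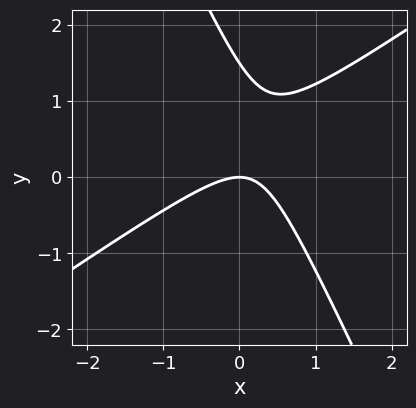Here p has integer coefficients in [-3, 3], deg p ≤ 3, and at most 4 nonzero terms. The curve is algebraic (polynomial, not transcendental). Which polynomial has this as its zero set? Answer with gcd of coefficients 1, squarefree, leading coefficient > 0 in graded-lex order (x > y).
(a) The degree is 2 — the shape is more complex than any degree-1 curve.
(b) Checking where it meets the axes: it meets the x-axis at x = 0 (among the integer gridlines); it crosses the y-axis at the gridline y = 0.
(c) Fitting integer coefficients to these (and the overall shape) gives p.

3*x^2 - 3*x*y - 2*y^2 + 3*y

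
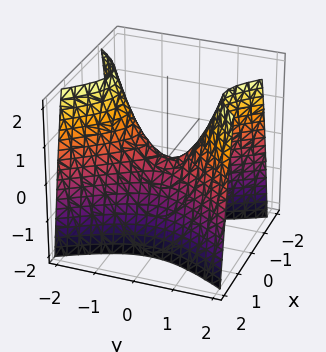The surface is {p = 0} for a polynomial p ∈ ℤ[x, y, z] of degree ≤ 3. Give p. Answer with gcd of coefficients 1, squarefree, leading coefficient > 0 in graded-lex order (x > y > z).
2*x^2 - y^2 + z

Degree: a hyperbolic paraboloid; a quadric, so deg p = 2.
Symmetries: mirror symmetry x ↦ −x ⇒ only even powers of x; mirror symmetry y ↦ −y ⇒ only even powers of y.
Observable constraints: one x-axis crossing is at x = 0; it meets the z-axis at z = 0 (among the integer gridlines); one y-axis crossing is at y = 0.
The integer polynomial consistent with all of this is the stated p.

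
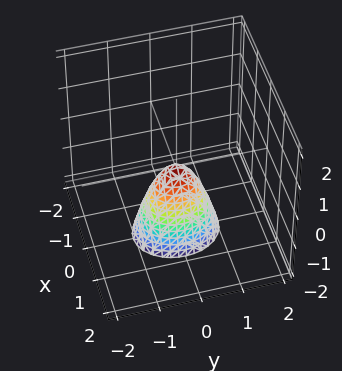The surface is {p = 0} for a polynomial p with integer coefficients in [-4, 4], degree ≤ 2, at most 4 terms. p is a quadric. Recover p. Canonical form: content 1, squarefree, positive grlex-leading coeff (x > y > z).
1. deg p = 2. A single bowl opening along one axis; a quadric.
2. Symmetries: mirror symmetry x ↦ −x ⇒ only even powers of x; mirror symmetry y ↦ −y ⇒ only even powers of y.
3. Against the integer gridlines: it crosses the x-axis at the gridline x = 0; one y-axis crossing is at y = 0; it crosses the z-axis at the gridline z = 0.
4. The integer polynomial consistent with all of this is the stated p.

3*x^2 + 2*y^2 + z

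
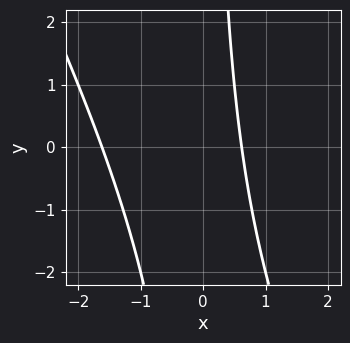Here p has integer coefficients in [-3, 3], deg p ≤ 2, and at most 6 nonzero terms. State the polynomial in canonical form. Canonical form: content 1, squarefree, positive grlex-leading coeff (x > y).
2*x^2 + x*y + 2*x - 2

1. deg p = 2.
2. Reading off the gridlines: the curve avoids every integer y-axis point in the box.
3. Solving for integer coefficients yields p as stated.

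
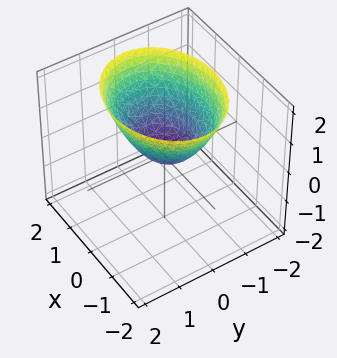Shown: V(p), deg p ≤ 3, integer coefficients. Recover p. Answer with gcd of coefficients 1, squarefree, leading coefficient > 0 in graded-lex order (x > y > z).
2*x^2 + 3*y^2 - 3*z

(a) deg p = 2. A paraboloid; a quadric.
(b) Symmetries: mirror symmetry y ↦ −y ⇒ only even powers of y; mirror symmetry x ↦ −x ⇒ only even powers of x.
(c) Reading off the gridlines: it meets the y-axis at y = 0 (among the integer gridlines); one x-axis crossing is at x = 0; it meets the z-axis at z = 0 (among the integer gridlines).
(d) Assembling these constraints gives the stated polynomial.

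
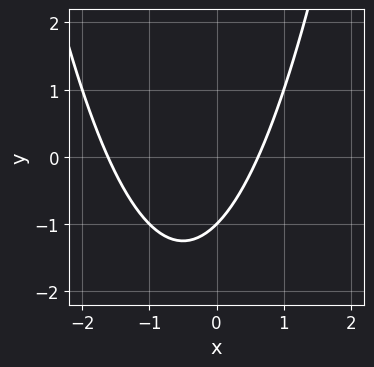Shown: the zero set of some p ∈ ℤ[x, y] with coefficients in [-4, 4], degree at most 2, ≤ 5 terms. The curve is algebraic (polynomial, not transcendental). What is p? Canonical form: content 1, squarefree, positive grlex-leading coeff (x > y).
x^2 + x - y - 1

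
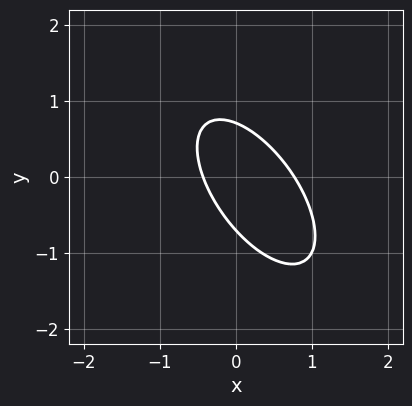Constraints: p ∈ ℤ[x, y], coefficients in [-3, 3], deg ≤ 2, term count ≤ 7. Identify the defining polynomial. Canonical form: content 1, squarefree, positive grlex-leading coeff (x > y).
3*x^2 + 3*x*y + 2*y^2 - x - 1

First, deg p = 2.
Finally, putting this together gives p.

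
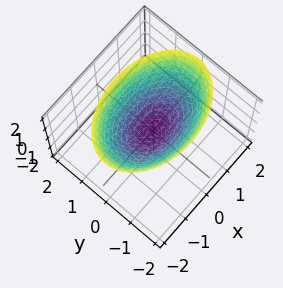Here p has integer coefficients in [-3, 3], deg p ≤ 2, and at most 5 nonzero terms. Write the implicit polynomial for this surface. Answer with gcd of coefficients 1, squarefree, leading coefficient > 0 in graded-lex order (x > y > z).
x^2 + 2*y^2 - 2*z

Degree: a single bowl opening along one axis; a quadric, so deg p = 2.
Symmetries: the x ↦ −x reflection is a symmetry, so x appears only in even powers; the y ↦ −y reflection is a symmetry, so y appears only in even powers.
Observable constraints: one y-axis crossing is at y = 0; it crosses the z-axis at the gridline z = 0; one x-axis crossing is at x = 0.
Together with the visible shape, these determine p as stated.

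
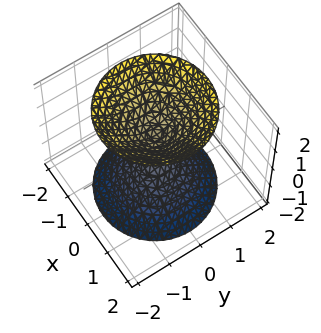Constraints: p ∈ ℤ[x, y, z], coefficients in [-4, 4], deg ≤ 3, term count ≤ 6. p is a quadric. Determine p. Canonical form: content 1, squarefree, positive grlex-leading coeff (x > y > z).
3*x^2 + 3*y^2 - 2*z^2 + 1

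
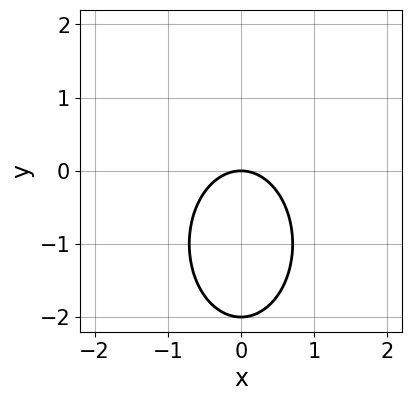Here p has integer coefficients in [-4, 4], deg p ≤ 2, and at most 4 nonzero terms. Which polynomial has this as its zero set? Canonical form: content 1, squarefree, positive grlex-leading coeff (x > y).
2*x^2 + y^2 + 2*y

1. deg p = 2. A generic line meets the curve in up to 2 points.
2. Symmetries: the x ↦ −x reflection is a symmetry, so x appears only in even powers.
3. Checking where it meets the axes: it meets the x-axis at x = 0 (among the integer gridlines); the y-axis gridline crossings are at y ∈ {-2, 0}.
4. Fitting integer coefficients to these (and the overall shape) gives p.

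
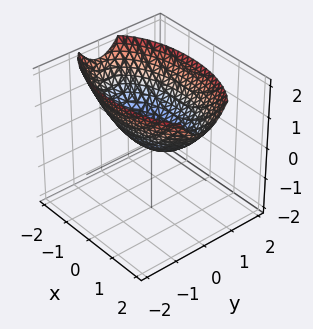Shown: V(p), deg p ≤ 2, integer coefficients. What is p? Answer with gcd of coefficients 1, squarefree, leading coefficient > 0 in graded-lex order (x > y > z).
First, degree: a single bowl opening along one axis; a quadric, so deg p = 2.
Then, symmetries: it's symmetric under x → −x, forcing even powers of x; it's symmetric under y → −y, forcing even powers of y.
Next, from the axis intercepts and sections: it meets the y-axis at y = 0 (among the integer gridlines); it meets the x-axis at x = 0 (among the integer gridlines); it crosses the z-axis at the gridline z = 0.
Finally, putting this together gives p.

x^2 + 3*y^2 - 3*z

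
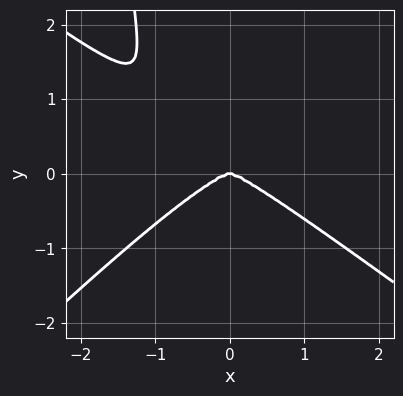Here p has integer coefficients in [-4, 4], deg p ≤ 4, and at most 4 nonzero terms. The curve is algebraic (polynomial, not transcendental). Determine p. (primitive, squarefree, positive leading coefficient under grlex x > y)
2*x^4 - 3*x^2*y^2 + x*y^3 + 3*y^3

deg p = 4. No degree-3 curve has this shape.
Observable constraints: it crosses the x-axis at the gridline x = 0; it crosses the y-axis at the gridline y = 0.
Solving for integer coefficients yields p as stated.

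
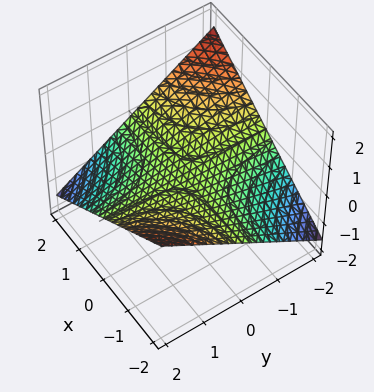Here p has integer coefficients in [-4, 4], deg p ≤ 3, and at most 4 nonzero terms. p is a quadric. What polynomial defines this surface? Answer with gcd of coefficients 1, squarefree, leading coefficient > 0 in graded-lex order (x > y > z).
x*y + 3*z

Degree: a hyperbolic paraboloid; a quadric, so deg p = 2.
From the axis intercepts and sections: the visible x-axis segment lies entirely on the surface; every point of the y-axis in the box is on the surface; it crosses the z-axis at the gridline z = 0.
Solving for integer coefficients yields p as stated.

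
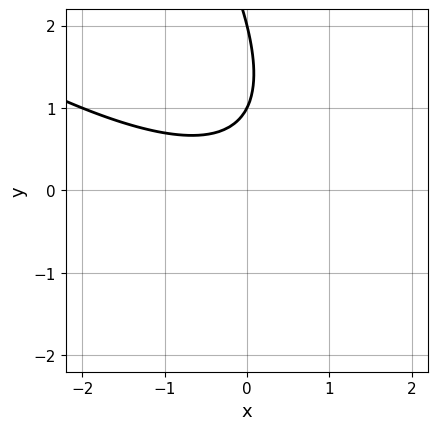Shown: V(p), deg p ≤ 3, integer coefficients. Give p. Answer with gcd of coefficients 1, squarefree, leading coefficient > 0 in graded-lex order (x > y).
x^2 + 2*x*y + y^2 - 3*y + 2

(a) deg p = 2.
(b) Reading off the gridlines: among the integer gridlines, it crosses the y-axis at y ∈ {1, 2}; the curve avoids every integer x-axis point in the box.
(c) The integer polynomial consistent with all of this is the stated p.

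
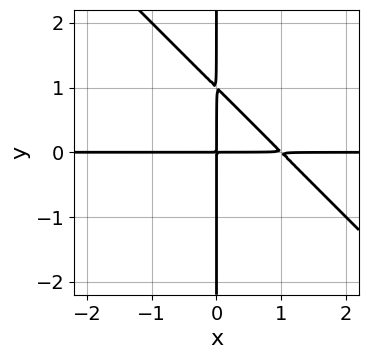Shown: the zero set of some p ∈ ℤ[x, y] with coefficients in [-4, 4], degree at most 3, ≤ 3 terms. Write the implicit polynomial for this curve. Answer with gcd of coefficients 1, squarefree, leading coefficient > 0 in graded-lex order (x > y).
x^2*y + x*y^2 - x*y

Degree: a generic line meets the curve in up to 3 points, so deg p = 3.
From the visible intercepts: the visible y-axis segment lies entirely on the curve; the visible x-axis segment lies entirely on the curve.
Putting this together gives p.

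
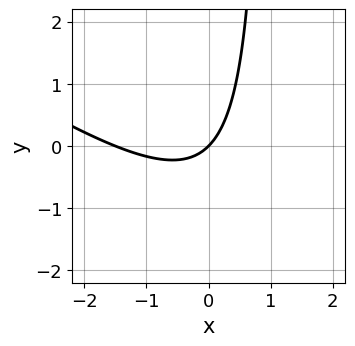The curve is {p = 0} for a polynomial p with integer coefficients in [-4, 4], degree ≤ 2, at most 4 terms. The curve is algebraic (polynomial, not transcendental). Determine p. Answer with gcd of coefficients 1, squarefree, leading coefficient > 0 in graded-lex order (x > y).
First, deg p = 2.
Next, checking where it meets the axes: it crosses the x-axis at the gridline x = 0; it crosses the y-axis at the gridline y = 0.
Finally, these observations pin down the coefficients.

2*x^2 + 3*x*y + 3*x - 3*y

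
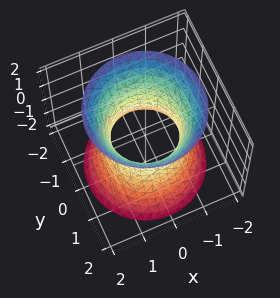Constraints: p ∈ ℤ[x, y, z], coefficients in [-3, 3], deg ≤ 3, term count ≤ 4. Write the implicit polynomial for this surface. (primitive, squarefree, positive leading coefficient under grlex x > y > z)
2*x^2 + 2*y^2 - z^2 - 2

First, the degree is 2 — an hourglass — one-sheet hyperboloid; a quadric.
Next, symmetries: mirror symmetry z ↦ −z ⇒ only even powers of z; rotational symmetry about the z-axis ⇒ p depends on x, y only through x² + y².
Next, reading off the gridlines: a circular section at z = -1 has radius between 1 and 2; no z-intercept at any integer in the box; among the integer gridlines, it crosses the x-axis at x ∈ {-1, 1}.
Finally, solving for integer coefficients yields p as stated. Check: (0, 1, 0) on the y-axis lies on the surface, and p(0, 1, 0) = 0. ✓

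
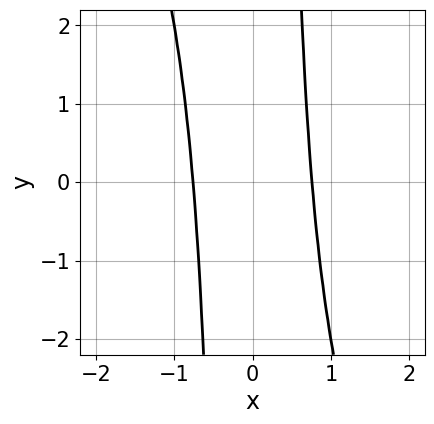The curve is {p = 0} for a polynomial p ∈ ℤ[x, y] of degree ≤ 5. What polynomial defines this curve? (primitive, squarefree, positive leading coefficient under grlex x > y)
3*x^4 + x^3*y - 1

First, deg p = 4.
Next, reading off the gridlines: no y-intercept at any integer in the box.
Finally, these observations pin down the coefficients.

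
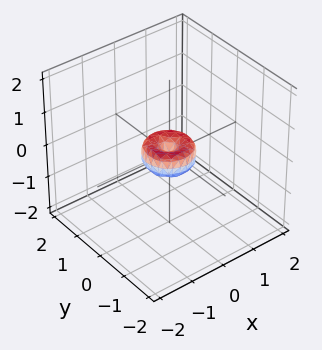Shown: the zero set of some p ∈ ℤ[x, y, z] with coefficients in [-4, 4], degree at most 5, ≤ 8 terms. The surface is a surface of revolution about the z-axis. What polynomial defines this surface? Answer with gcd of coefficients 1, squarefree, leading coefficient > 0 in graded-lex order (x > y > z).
2*x^4 + 4*x^2*y^2 + 2*y^4 - x^2 - y^2 + z^2

Degree: no degree-3 surface has this shape, so deg p = 4.
Symmetries: rotational symmetry about the z-axis ⇒ p depends on x, y only through x² + y².
Against the integer gridlines: a circular section at z = 0 has radius between 0 and 1; one z-axis crossing is at z = 0.
Together with the visible shape, these determine p as stated.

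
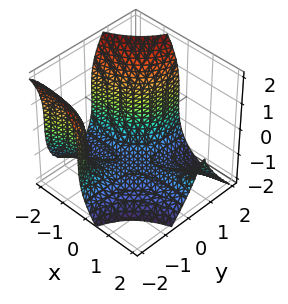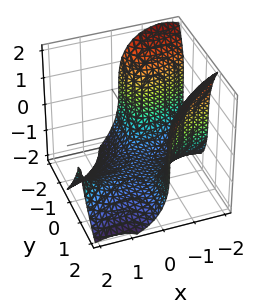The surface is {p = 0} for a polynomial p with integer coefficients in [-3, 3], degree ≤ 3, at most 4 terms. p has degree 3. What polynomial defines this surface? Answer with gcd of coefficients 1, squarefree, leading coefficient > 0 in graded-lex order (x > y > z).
First, deg p = 3. A generic line meets the surface in up to 3 points.
Next, from the axis intercepts and sections: the surface avoids every integer y-axis point in the box; the surface avoids every integer x-axis point in the box.
Finally, the integer polynomial consistent with all of this is the stated p.

2*x^2*y - 3*x*y^2 - z^3 - 3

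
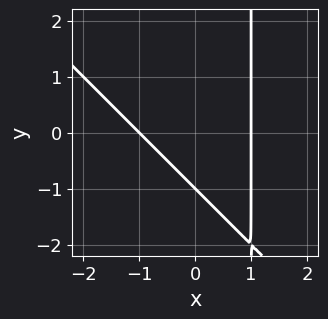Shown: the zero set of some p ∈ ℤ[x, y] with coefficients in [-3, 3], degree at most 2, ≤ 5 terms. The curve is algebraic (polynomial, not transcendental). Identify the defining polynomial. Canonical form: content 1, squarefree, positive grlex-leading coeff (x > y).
x^2 + x*y - y - 1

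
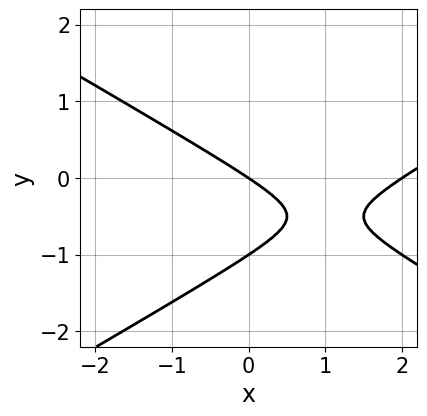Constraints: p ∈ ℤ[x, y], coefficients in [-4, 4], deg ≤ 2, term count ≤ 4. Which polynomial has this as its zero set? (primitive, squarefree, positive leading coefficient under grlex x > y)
x^2 - 3*y^2 - 2*x - 3*y

deg p = 2. A generic line meets the curve in up to 2 points.
From the visible intercepts: the x-axis gridline crossings are at x ∈ {0, 2}; among the integer gridlines, it crosses the y-axis at y ∈ {-1, 0}.
Solving for integer coefficients yields p as stated.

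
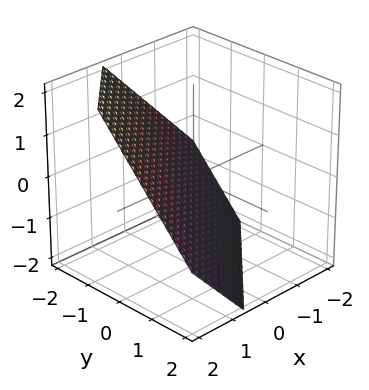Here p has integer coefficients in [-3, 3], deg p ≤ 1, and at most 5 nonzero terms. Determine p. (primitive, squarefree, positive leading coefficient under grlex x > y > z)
Degree: the surface is flat (a plane), so deg p = 1.
Matching integer coefficients to the picture gives p.

3*x - 3*y - 3*z - 2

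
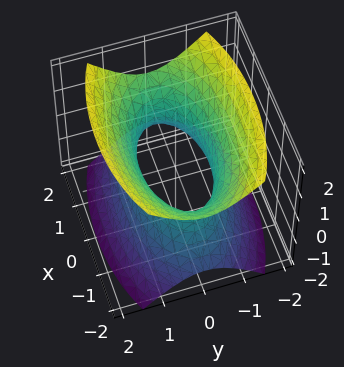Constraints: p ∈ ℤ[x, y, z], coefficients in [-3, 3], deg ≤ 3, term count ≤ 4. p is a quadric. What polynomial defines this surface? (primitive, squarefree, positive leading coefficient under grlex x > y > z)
The degree is 2 — an hourglass — one-sheet hyperboloid; a quadric.
Symmetries: mirror symmetry y ↦ −y ⇒ only even powers of y; the x ↦ −x reflection is a symmetry, so x appears only in even powers; it's symmetric under z → −z, forcing even powers of z.
Checking where it meets the axes: it misses every integer gridline on the z-axis.
Solving for integer coefficients yields p as stated.

x^2 + 3*y^2 - 2*z^2 - 2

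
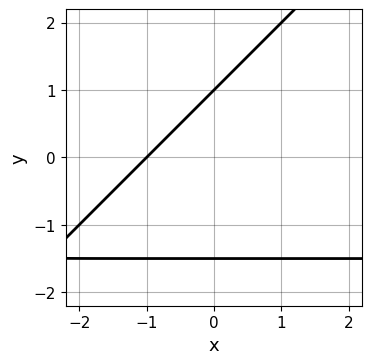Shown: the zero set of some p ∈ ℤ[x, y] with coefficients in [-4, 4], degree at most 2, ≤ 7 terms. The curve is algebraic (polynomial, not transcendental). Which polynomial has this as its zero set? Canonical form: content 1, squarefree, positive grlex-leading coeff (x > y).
deg p = 2. The shape is more complex than any degree-1 curve.
Checking where it meets the axes: it meets the x-axis at x = -1 (among the integer gridlines); it crosses the y-axis at the gridline y = 1.
Matching integer coefficients to the picture gives p.

2*x*y - 2*y^2 + 3*x - y + 3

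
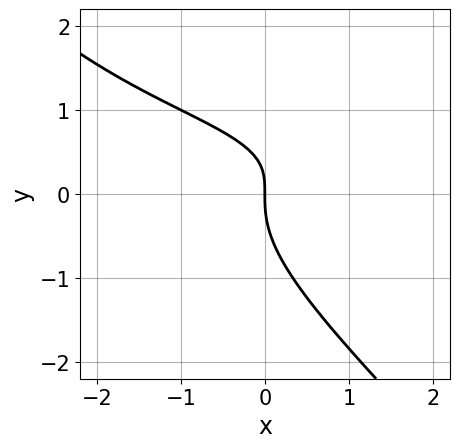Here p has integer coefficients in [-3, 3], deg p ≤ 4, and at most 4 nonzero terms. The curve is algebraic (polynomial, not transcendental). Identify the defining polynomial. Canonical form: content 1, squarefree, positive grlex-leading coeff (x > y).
Degree: no degree-2 curve has this shape, so deg p = 3.
From the axis intercepts and sections: it meets the y-axis at y = 0 (among the integer gridlines); it crosses the x-axis at the gridline x = 0.
Matching integer coefficients to the picture gives p.

x*y^2 + y^3 - x*y + x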